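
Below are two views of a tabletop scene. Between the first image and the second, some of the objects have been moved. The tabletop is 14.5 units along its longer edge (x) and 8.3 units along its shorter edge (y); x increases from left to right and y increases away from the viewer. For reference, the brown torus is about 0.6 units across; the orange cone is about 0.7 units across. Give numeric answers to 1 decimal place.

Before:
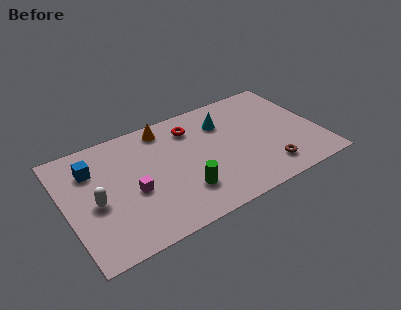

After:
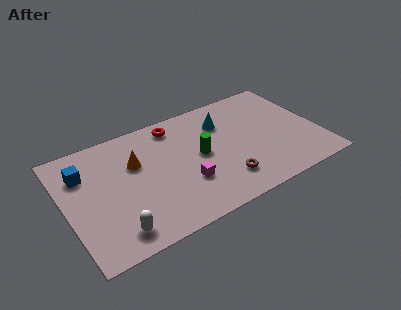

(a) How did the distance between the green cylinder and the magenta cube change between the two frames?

-1.1

They were about 3.0 units apart before and 1.9 after — 1.1 units closer together.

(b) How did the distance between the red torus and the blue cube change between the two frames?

-0.3

They were about 5.8 units apart before and 5.5 after — 0.3 units closer together.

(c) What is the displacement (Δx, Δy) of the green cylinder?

(1.3, 2.1)

The green cylinder was at about (6.4, 2.2) and moved to about (7.7, 4.3).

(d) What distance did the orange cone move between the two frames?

2.6

From (6.0, 7.2) to (4.1, 5.4), the orange cone covered √(1.9² + 1.8²) ≈ 2.6 units.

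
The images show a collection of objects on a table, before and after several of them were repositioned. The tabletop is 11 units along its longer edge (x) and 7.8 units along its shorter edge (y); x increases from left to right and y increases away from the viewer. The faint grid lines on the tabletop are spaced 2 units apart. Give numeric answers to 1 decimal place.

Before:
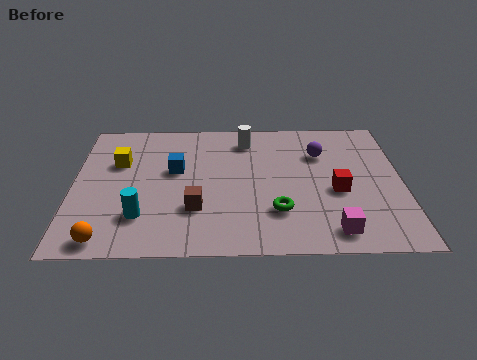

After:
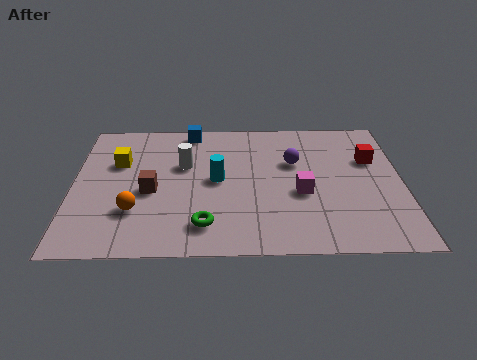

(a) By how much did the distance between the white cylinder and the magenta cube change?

-1.7

The distance was about 6.0 in the first image and 4.3 in the second, so they moved 1.7 units closer together.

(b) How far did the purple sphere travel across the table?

1.0

The purple sphere was near (8.3, 5.5) before and (7.4, 5.0) after, so it travelled √(0.9² + 0.5²) ≈ 1.0 units.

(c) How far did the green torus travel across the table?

2.5

From (6.8, 2.2) to (4.4, 1.5), the green torus covered √(2.4² + 0.7²) ≈ 2.5 units.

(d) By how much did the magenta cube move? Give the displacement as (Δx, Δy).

(-1.0, 2.1)

The magenta cube was at about (8.6, 1.1) and moved to about (7.6, 3.2).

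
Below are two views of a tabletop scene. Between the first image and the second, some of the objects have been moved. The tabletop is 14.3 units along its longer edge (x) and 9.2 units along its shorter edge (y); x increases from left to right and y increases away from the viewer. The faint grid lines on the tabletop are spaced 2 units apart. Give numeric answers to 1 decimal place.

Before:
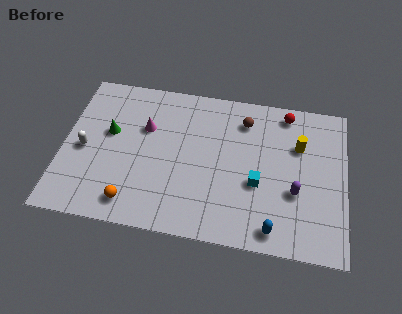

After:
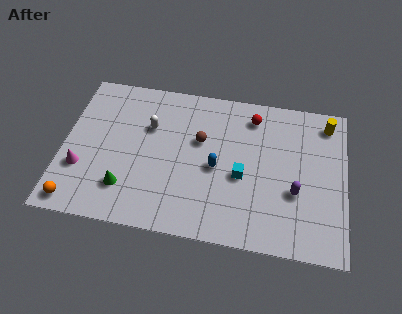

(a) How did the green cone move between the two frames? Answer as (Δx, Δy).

(1.0, -3.2)

The green cone was at about (2.3, 5.4) and moved to about (3.3, 2.2).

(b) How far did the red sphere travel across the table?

1.8

The red sphere moved from about (11.2, 8.1) to (9.5, 7.6), a distance of √(1.7² + 0.5²) ≈ 1.8.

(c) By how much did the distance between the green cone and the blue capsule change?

-4.6

Before: roughly 9.5 units apart; after: 4.9. That's 4.6 units closer together.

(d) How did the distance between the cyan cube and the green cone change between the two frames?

-1.8

The distance was about 7.8 in the first image and 6.0 in the second, so they moved 1.8 units closer together.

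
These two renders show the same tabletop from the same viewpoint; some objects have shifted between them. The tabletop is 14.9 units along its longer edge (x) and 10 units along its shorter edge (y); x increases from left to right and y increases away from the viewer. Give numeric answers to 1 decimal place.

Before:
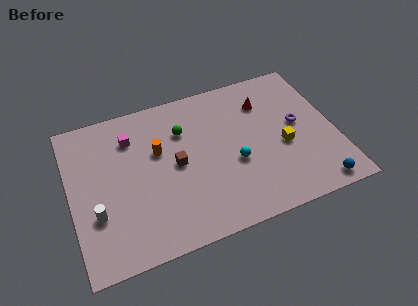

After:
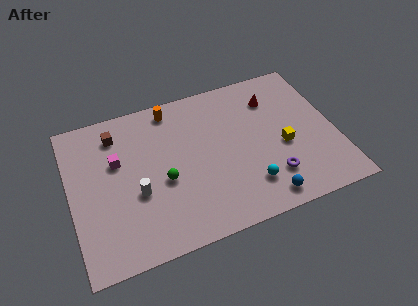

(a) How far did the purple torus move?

3.6

The purple torus was near (12.9, 5.4) before and (11.0, 2.4) after, so it travelled √(1.9² + 3.0²) ≈ 3.6 units.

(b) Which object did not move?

the yellow cube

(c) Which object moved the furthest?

the brown cube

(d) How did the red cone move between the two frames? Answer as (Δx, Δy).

(0.5, 0.1)

From the two frames, the red cone sits at roughly (11.2, 7.5) before and (11.7, 7.6) after.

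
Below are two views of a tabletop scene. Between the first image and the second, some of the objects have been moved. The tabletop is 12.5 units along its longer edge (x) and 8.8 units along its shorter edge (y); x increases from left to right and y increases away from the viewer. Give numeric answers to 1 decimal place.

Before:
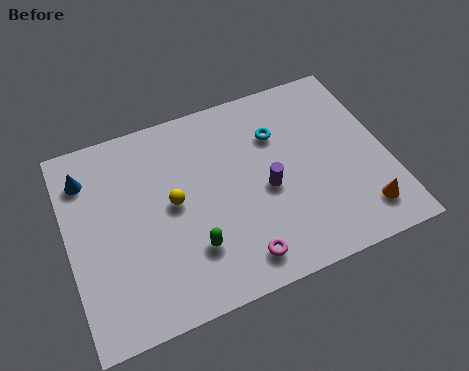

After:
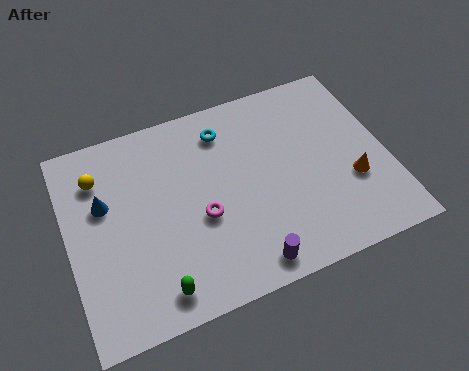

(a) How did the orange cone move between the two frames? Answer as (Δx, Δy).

(-0.2, 1.5)

The orange cone started near (11.2, 1.6) and ended near (11.0, 3.1).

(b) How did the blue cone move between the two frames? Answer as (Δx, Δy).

(0.6, -1.4)

The blue cone started near (0.9, 6.9) and ended near (1.5, 5.5).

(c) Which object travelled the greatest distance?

the yellow sphere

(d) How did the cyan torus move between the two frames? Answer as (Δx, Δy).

(-2.0, 0.9)

From the two frames, the cyan torus sits at roughly (8.4, 6.2) before and (6.4, 7.1) after.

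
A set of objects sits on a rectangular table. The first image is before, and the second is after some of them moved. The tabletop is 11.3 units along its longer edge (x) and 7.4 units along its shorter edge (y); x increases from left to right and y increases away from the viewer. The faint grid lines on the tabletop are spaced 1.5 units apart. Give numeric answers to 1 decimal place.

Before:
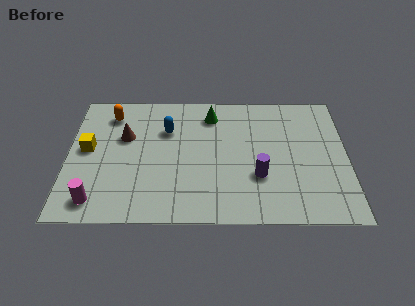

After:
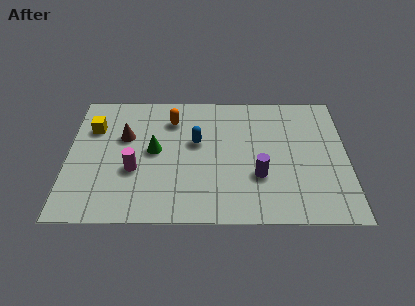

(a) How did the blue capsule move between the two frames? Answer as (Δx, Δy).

(1.2, -0.7)

From the two frames, the blue capsule sits at roughly (4.0, 5.1) before and (5.2, 4.4) after.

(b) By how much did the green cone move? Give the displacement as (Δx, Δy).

(-2.3, -2.1)

From the two frames, the green cone sits at roughly (5.8, 6.0) before and (3.5, 3.9) after.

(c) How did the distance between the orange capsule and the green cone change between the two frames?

-2.2

Before: roughly 4.1 units apart; after: 1.9. That's 2.2 units closer together.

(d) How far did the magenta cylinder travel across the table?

2.3

The magenta cylinder moved from about (1.2, 1.1) to (2.7, 2.8), a distance of √(1.5² + 1.7²) ≈ 2.3.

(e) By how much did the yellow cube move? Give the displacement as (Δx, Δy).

(0.2, 1.2)

From the two frames, the yellow cube sits at roughly (0.8, 4.0) before and (1.0, 5.2) after.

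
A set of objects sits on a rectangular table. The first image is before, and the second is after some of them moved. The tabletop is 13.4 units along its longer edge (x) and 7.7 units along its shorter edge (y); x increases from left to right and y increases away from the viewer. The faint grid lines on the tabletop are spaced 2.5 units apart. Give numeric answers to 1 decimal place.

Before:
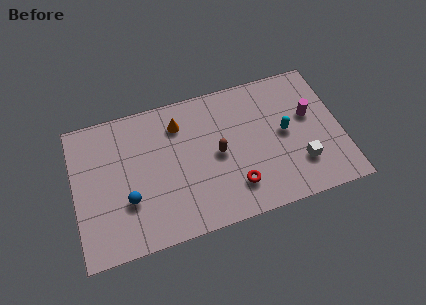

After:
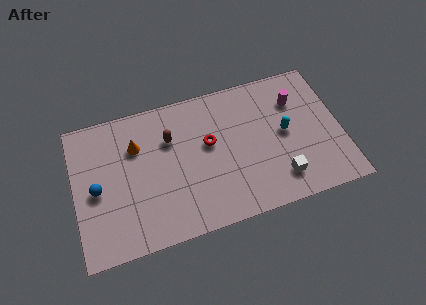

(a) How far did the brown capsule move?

2.7

The brown capsule was near (7.2, 3.8) before and (4.9, 5.3) after, so it travelled √(2.3² + 1.5²) ≈ 2.7 units.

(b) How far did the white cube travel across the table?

1.2

From (11.2, 2.1) to (10.1, 1.6), the white cube covered √(1.1² + 0.5²) ≈ 1.2 units.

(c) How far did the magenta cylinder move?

1.2

The magenta cylinder was near (11.9, 4.6) before and (11.3, 5.6) after, so it travelled √(0.6² + 1.0²) ≈ 1.2 units.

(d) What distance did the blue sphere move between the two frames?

1.8

The blue sphere was near (2.6, 2.6) before and (1.1, 3.6) after, so it travelled √(1.5² + 1.0²) ≈ 1.8 units.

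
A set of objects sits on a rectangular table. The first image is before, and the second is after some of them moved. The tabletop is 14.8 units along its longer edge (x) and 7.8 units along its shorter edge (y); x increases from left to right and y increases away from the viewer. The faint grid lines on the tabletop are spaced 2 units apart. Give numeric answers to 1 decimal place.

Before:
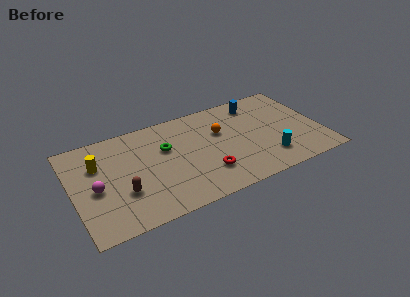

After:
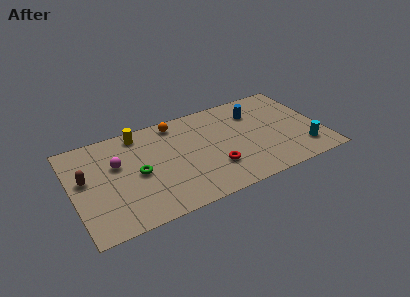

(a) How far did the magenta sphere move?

2.0

From (1.3, 3.5) to (2.7, 4.9), the magenta sphere covered √(1.4² + 1.4²) ≈ 2.0 units.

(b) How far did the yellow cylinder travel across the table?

3.0

From (1.6, 5.3) to (4.2, 6.8), the yellow cylinder covered √(2.6² + 1.5²) ≈ 3.0 units.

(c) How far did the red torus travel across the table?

0.5

From (7.7, 2.1) to (8.2, 2.3), the red torus covered √(0.5² + 0.2²) ≈ 0.5 units.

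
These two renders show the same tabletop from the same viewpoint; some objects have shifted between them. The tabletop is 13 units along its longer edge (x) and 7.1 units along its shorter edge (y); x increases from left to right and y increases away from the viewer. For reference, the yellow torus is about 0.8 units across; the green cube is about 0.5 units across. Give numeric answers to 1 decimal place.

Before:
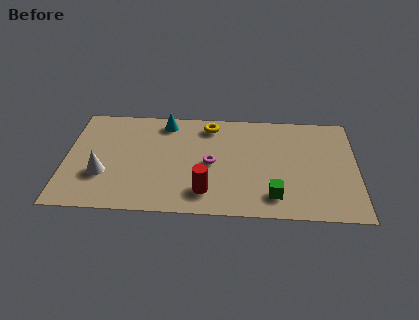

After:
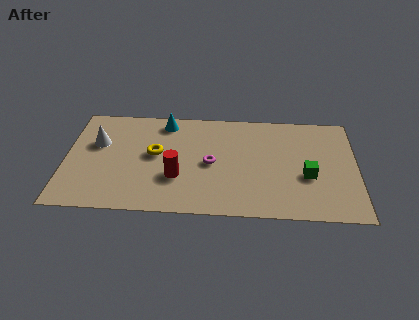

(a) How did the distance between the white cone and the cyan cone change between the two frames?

-1.2

Before: roughly 4.6 units apart; after: 3.4. That's 1.2 units closer together.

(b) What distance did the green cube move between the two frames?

2.1

The green cube moved from about (9.3, 1.4) to (10.8, 2.8), a distance of √(1.5² + 1.4²) ≈ 2.1.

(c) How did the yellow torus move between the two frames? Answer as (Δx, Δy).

(-2.4, -2.1)

The yellow torus started near (6.4, 6.0) and ended near (4.0, 3.9).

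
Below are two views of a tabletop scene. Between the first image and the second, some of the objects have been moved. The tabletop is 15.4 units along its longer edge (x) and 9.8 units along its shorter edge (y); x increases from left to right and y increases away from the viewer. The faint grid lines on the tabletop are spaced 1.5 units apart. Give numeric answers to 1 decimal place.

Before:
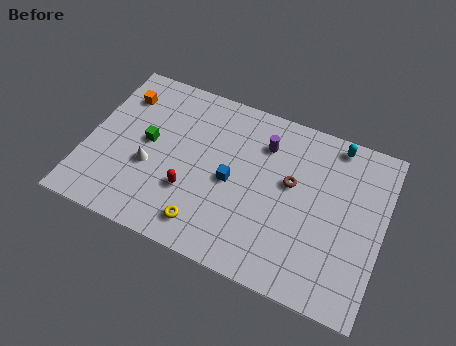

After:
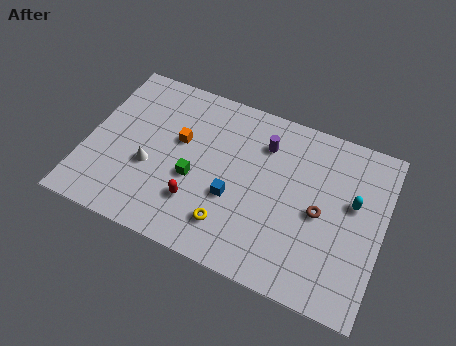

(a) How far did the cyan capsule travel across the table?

3.2

The cyan capsule was near (12.6, 8.8) before and (13.8, 5.8) after, so it travelled √(1.2² + 3.0²) ≈ 3.2 units.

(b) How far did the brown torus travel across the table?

1.9

From (10.6, 5.7) to (12.2, 4.6), the brown torus covered √(1.6² + 1.1²) ≈ 1.9 units.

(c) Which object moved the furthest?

the orange cube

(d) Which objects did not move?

the white cone and the purple cylinder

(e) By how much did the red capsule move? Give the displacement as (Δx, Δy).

(0.4, -0.5)

From the two frames, the red capsule sits at roughly (5.6, 3.2) before and (6.0, 2.7) after.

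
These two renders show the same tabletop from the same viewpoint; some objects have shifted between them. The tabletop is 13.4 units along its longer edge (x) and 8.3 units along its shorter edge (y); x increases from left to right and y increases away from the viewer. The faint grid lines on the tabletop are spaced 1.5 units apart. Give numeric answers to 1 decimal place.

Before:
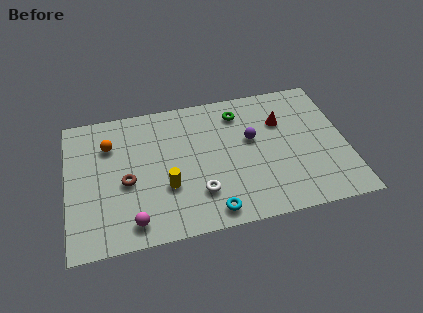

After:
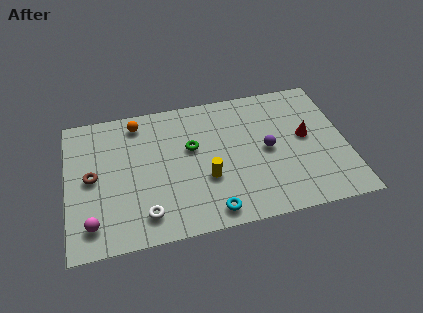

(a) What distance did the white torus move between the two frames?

2.7

The white torus moved from about (6.2, 2.2) to (3.6, 1.5), a distance of √(2.6² + 0.7²) ≈ 2.7.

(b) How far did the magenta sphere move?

1.9

The magenta sphere moved from about (3.0, 1.2) to (1.1, 1.5), a distance of √(1.9² + 0.3²) ≈ 1.9.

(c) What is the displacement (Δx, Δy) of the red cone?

(1.1, -1.2)

The red cone started near (10.4, 5.7) and ended near (11.5, 4.5).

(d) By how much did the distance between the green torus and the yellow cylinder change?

-3.2

The distance was about 5.3 in the first image and 2.1 in the second, so they moved 3.2 units closer together.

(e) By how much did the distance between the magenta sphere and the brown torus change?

+0.3

The distance was about 2.4 in the first image and 2.7 in the second, so they moved 0.3 units further apart.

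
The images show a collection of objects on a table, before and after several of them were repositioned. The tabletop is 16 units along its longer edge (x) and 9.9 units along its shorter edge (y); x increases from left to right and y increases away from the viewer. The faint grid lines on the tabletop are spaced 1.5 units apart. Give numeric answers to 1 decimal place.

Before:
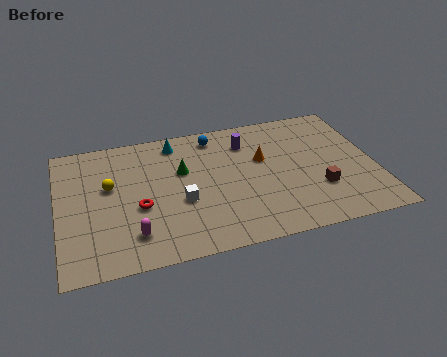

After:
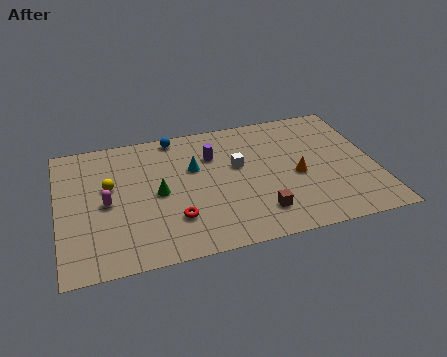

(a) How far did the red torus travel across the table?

2.1

The red torus moved from about (4.0, 4.0) to (5.7, 2.7), a distance of √(1.7² + 1.3²) ≈ 2.1.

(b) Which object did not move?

the yellow sphere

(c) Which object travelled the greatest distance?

the white cube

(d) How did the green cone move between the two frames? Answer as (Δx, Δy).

(-1.3, -1.4)

The green cone started near (6.3, 6.2) and ended near (5.0, 4.8).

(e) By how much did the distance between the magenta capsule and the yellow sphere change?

-2.7

The distance was about 3.9 in the first image and 1.2 in the second, so they moved 2.7 units closer together.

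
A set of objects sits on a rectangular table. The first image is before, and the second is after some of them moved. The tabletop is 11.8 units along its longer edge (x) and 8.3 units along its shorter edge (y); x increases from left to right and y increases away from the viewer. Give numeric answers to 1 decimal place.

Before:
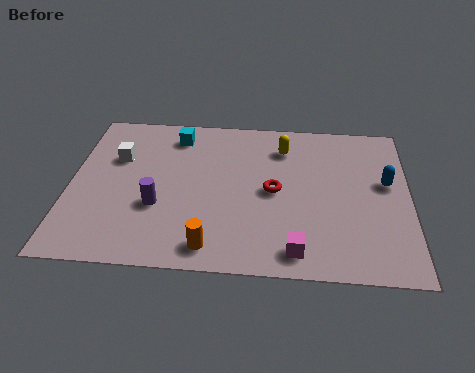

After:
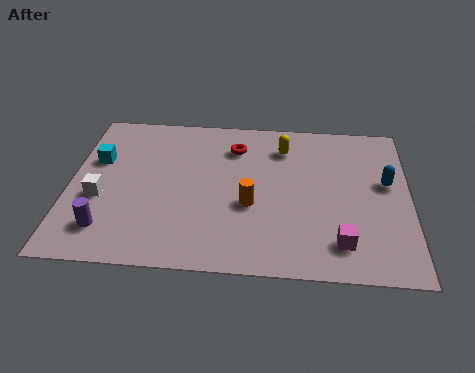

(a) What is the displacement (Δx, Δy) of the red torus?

(-1.4, 2.3)

The red torus was at about (7.1, 4.1) and moved to about (5.7, 6.4).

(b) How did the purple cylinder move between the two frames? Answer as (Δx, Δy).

(-1.7, -1.3)

The purple cylinder was at about (3.1, 3.0) and moved to about (1.4, 1.7).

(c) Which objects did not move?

the blue capsule and the yellow capsule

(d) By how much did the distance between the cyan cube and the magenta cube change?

+2.1

Before: roughly 7.2 units apart; after: 9.3. That's 2.1 units further apart.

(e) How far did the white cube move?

2.3

The white cube moved from about (1.6, 5.5) to (1.1, 3.3), a distance of √(0.5² + 2.2²) ≈ 2.3.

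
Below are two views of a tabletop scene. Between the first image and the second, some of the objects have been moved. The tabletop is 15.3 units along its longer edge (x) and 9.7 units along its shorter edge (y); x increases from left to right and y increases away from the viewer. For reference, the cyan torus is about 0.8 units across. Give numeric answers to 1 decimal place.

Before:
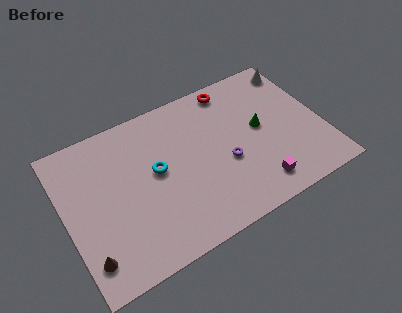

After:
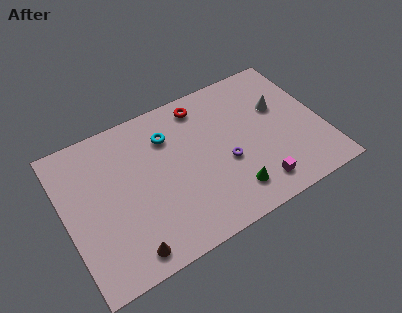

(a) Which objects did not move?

the magenta cube and the purple torus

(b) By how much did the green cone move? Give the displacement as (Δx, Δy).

(-2.3, -3.3)

From the two frames, the green cone sits at roughly (11.7, 5.2) before and (9.4, 1.9) after.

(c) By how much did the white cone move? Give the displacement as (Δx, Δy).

(-1.5, -2.2)

The white cone was at about (14.5, 8.3) and moved to about (13.0, 6.1).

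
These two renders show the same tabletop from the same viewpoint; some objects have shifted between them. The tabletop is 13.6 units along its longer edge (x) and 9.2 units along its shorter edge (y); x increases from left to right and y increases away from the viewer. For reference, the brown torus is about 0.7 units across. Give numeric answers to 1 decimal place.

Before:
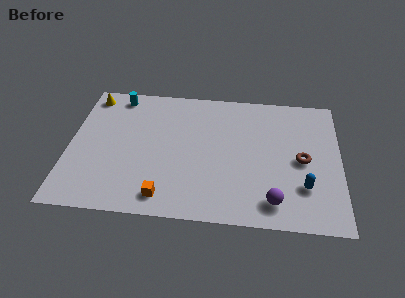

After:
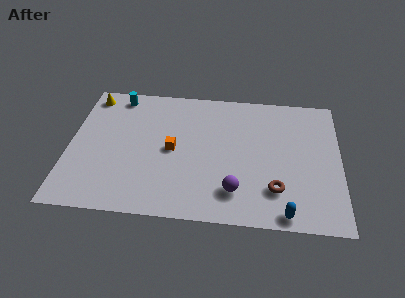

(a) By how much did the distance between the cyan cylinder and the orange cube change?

-2.7

Before: roughly 7.3 units apart; after: 4.6. That's 2.7 units closer together.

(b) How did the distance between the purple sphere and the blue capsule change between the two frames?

+0.9

Before: roughly 1.9 units apart; after: 2.8. That's 0.9 units further apart.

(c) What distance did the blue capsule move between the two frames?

2.0

The blue capsule moved from about (11.8, 2.6) to (10.9, 0.8), a distance of √(0.9² + 1.8²) ≈ 2.0.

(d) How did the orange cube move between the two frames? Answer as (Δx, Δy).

(0.3, 3.2)

The orange cube was at about (4.9, 1.3) and moved to about (5.2, 4.5).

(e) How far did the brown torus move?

2.5

From (11.7, 4.4) to (10.4, 2.3), the brown torus covered √(1.3² + 2.1²) ≈ 2.5 units.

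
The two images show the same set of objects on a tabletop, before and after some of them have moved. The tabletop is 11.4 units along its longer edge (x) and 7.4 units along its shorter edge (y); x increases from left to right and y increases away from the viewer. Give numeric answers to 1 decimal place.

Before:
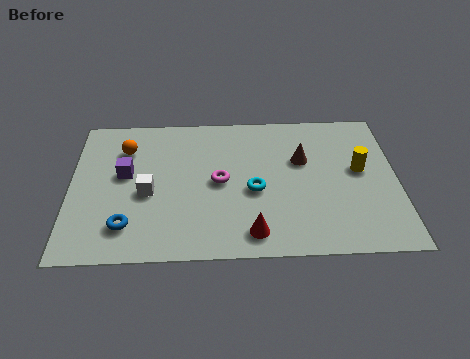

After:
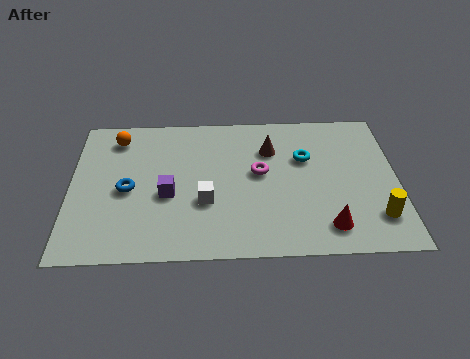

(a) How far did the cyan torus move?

2.4

The cyan torus was near (6.4, 3.2) before and (8.2, 4.8) after, so it travelled √(1.8² + 1.6²) ≈ 2.4 units.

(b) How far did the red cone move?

2.6

From (6.3, 1.1) to (8.9, 1.3), the red cone covered √(2.6² + 0.2²) ≈ 2.6 units.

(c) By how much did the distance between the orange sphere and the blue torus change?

-1.2

They were about 3.9 units apart before and 2.7 after — 1.2 units closer together.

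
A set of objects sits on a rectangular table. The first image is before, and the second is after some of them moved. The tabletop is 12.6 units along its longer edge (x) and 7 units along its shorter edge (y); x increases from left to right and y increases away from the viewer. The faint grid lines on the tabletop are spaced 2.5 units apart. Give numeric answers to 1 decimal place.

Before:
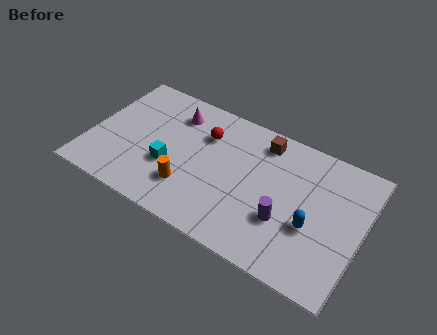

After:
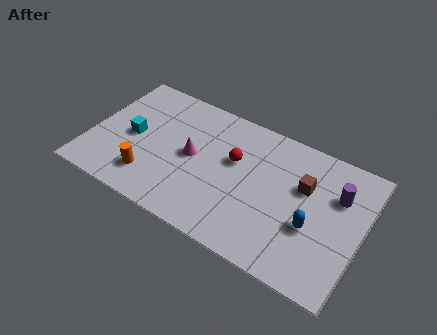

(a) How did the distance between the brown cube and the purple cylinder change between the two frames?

-2.3

Before: roughly 3.8 units apart; after: 1.5. That's 2.3 units closer together.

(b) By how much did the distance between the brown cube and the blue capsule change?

-2.3

Before: roughly 4.2 units apart; after: 1.9. That's 2.3 units closer together.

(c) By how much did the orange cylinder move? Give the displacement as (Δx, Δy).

(-1.8, -0.3)

From the two frames, the orange cylinder sits at roughly (4.8, 1.9) before and (3.0, 1.6) after.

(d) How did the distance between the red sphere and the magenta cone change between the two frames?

+0.4

They were about 1.6 units apart before and 2.0 after — 0.4 units further apart.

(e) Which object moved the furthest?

the purple cylinder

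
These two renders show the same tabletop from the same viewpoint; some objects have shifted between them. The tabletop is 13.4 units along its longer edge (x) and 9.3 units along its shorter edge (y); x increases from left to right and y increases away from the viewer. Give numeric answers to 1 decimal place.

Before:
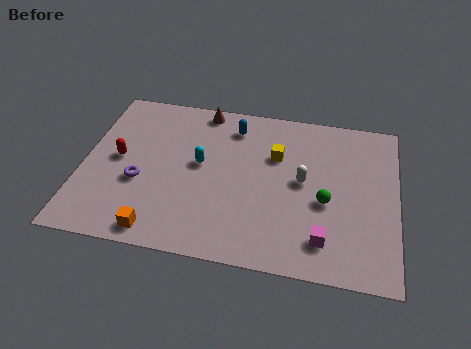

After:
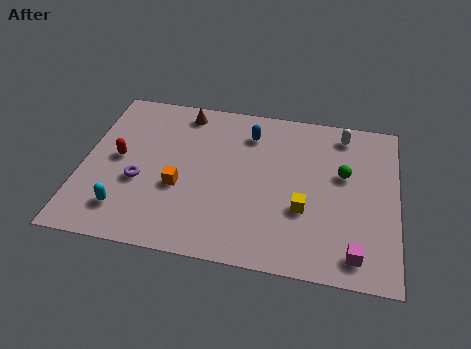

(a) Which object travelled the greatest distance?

the cyan capsule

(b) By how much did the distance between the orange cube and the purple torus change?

-1.1

They were about 2.8 units apart before and 1.7 after — 1.1 units closer together.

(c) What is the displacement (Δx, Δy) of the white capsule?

(1.6, 3.1)

The white capsule started near (9.4, 4.9) and ended near (11.0, 8.0).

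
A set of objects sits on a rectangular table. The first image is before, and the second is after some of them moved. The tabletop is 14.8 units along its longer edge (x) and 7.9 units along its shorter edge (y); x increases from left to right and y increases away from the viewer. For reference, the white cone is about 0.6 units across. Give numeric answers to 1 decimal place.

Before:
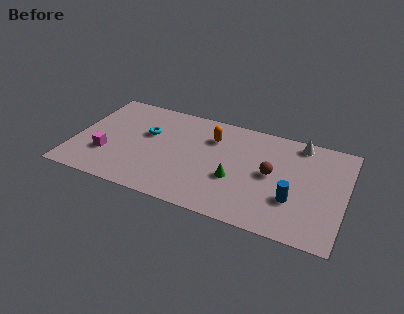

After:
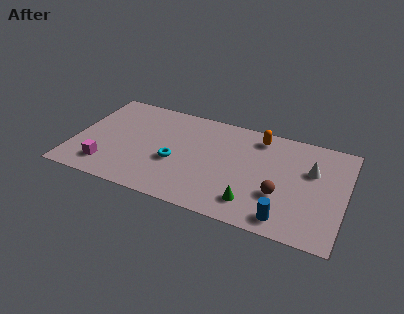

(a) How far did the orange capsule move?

2.7

From (7.4, 5.8) to (9.9, 6.7), the orange capsule covered √(2.5² + 0.9²) ≈ 2.7 units.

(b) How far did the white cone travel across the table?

2.1

The white cone moved from about (12.1, 7.0) to (12.9, 5.1), a distance of √(0.8² + 1.9²) ≈ 2.1.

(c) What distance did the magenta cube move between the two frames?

0.9

The magenta cube was near (1.9, 2.5) before and (2.0, 1.6) after, so it travelled √(0.1² + 0.9²) ≈ 0.9 units.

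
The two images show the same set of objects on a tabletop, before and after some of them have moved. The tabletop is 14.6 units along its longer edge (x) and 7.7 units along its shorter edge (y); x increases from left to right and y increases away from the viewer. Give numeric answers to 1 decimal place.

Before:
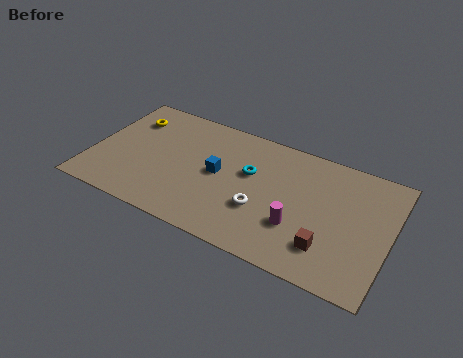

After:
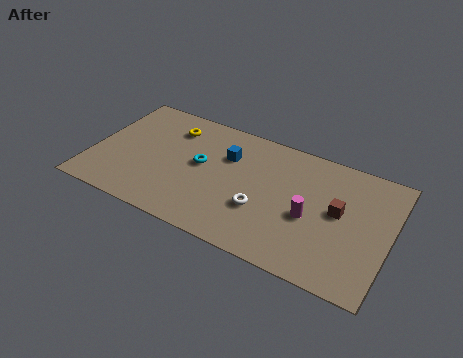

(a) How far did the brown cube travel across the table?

2.3

The brown cube moved from about (11.8, 1.9) to (12.1, 4.2), a distance of √(0.3² + 2.3²) ≈ 2.3.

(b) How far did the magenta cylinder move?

0.9

The magenta cylinder moved from about (10.3, 2.5) to (10.8, 3.3), a distance of √(0.5² + 0.8²) ≈ 0.9.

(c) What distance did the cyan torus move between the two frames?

2.5

From (7.7, 4.7) to (5.3, 4.2), the cyan torus covered √(2.4² + 0.5²) ≈ 2.5 units.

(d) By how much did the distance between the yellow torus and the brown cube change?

-2.3

The distance was about 11.0 in the first image and 8.7 in the second, so they moved 2.3 units closer together.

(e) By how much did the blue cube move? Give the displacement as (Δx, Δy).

(0.3, 1.3)

The blue cube started near (6.2, 4.0) and ended near (6.5, 5.3).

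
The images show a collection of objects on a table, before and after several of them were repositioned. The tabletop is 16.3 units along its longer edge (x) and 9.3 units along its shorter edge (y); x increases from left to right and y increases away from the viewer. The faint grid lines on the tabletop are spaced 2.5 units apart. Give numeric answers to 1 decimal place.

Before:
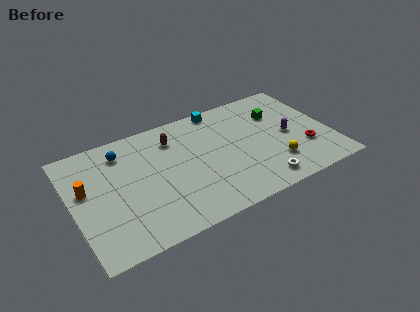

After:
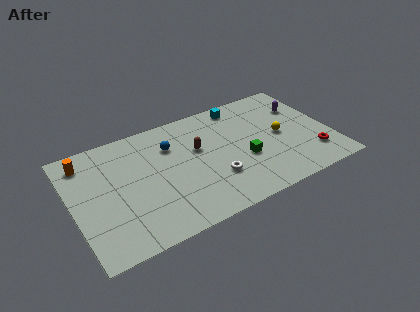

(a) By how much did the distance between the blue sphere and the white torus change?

-5.7

Before: roughly 10.1 units apart; after: 4.4. That's 5.7 units closer together.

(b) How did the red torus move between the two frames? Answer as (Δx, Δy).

(0.4, -0.7)

The red torus started near (14.5, 2.9) and ended near (14.9, 2.2).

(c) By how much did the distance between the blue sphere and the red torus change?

-2.4

Before: roughly 12.0 units apart; after: 9.6. That's 2.4 units closer together.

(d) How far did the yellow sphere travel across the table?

2.3

The yellow sphere was near (12.5, 2.4) before and (13.2, 4.6) after, so it travelled √(0.7² + 2.2²) ≈ 2.3 units.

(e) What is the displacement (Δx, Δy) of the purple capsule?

(1.2, 2.1)

The purple capsule was at about (13.7, 4.4) and moved to about (14.9, 6.5).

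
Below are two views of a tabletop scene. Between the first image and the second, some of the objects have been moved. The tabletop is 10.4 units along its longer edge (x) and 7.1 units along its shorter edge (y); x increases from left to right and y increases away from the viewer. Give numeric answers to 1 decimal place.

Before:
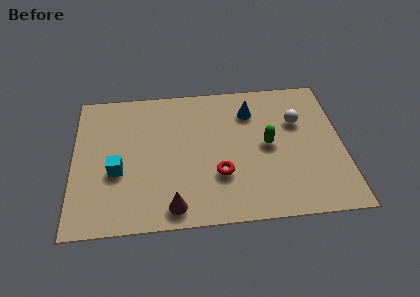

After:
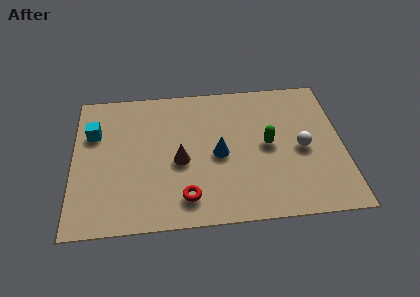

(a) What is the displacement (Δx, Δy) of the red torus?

(-1.3, -1.0)

From the two frames, the red torus sits at roughly (5.6, 2.3) before and (4.3, 1.3) after.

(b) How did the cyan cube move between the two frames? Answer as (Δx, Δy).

(-0.9, 2.0)

The cyan cube started near (1.7, 2.8) and ended near (0.8, 4.8).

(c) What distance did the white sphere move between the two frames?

1.4

From (8.7, 4.7) to (8.8, 3.3), the white sphere covered √(0.1² + 1.4²) ≈ 1.4 units.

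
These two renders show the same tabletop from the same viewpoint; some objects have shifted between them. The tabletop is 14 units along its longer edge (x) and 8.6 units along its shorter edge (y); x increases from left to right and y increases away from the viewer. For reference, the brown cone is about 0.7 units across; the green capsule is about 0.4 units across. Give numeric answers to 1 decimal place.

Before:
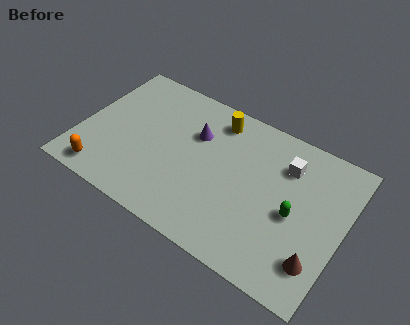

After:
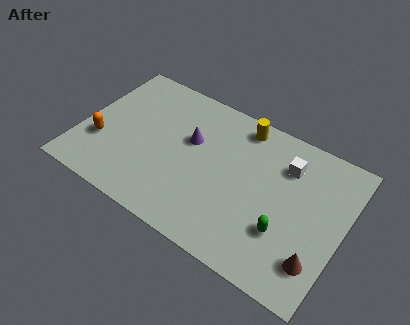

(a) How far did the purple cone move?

0.5

The purple cone moved from about (5.9, 5.8) to (5.7, 5.3), a distance of √(0.2² + 0.5²) ≈ 0.5.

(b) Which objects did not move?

the white cube and the brown cone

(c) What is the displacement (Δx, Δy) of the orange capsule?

(-0.5, 1.8)

From the two frames, the orange capsule sits at roughly (1.7, 1.1) before and (1.2, 2.9) after.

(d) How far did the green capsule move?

1.2

The green capsule was near (11.5, 3.9) before and (11.2, 2.7) after, so it travelled √(0.3² + 1.2²) ≈ 1.2 units.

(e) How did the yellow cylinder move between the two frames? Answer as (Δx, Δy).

(1.3, 0.3)

The yellow cylinder started near (6.8, 7.2) and ended near (8.1, 7.5).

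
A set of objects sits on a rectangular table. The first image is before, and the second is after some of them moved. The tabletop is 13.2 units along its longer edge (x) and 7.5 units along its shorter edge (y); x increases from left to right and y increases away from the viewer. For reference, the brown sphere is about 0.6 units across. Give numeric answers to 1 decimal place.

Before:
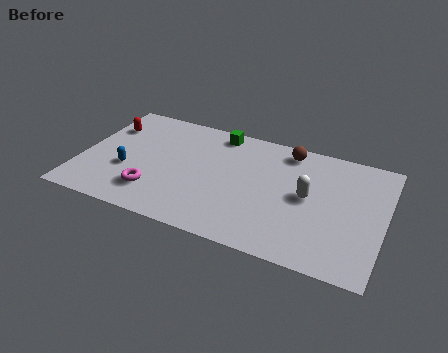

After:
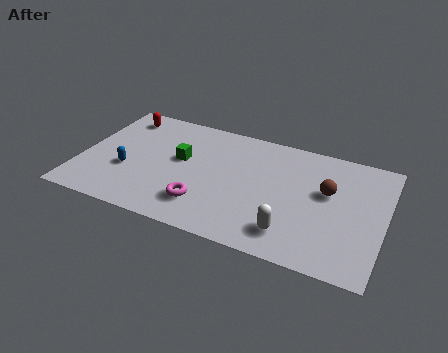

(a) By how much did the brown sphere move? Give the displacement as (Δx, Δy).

(1.9, -2.0)

The brown sphere started near (8.8, 6.5) and ended near (10.7, 4.5).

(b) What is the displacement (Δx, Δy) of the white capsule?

(-0.5, -2.4)

From the two frames, the white capsule sits at roughly (9.9, 3.9) before and (9.4, 1.5) after.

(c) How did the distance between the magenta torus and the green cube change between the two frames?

-2.5

The distance was about 5.3 in the first image and 2.8 in the second, so they moved 2.5 units closer together.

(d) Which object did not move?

the blue capsule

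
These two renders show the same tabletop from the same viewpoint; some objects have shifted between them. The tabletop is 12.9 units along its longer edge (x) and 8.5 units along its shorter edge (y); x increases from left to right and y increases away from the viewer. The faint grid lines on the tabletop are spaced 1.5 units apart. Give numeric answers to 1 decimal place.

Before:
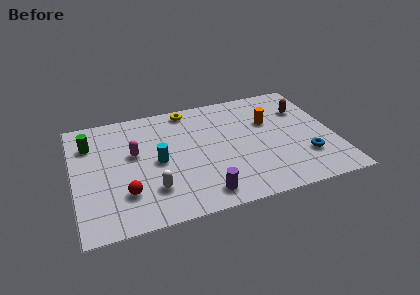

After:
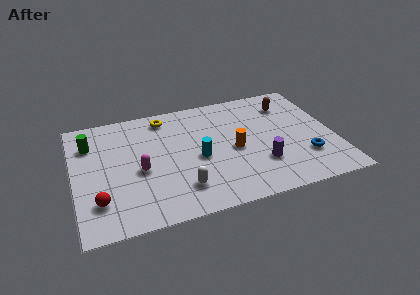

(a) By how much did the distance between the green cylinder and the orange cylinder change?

-1.5

Before: roughly 8.9 units apart; after: 7.4. That's 1.5 units closer together.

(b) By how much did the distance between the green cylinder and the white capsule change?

+1.1

Before: roughly 5.0 units apart; after: 6.1. That's 1.1 units further apart.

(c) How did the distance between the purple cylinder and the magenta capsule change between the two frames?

+1.1

Before: roughly 4.9 units apart; after: 6.0. That's 1.1 units further apart.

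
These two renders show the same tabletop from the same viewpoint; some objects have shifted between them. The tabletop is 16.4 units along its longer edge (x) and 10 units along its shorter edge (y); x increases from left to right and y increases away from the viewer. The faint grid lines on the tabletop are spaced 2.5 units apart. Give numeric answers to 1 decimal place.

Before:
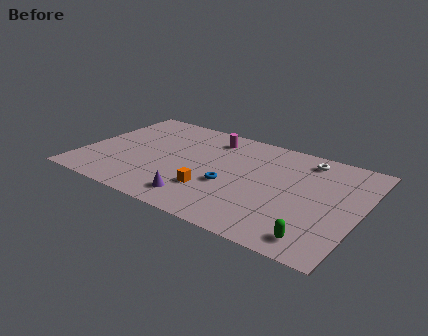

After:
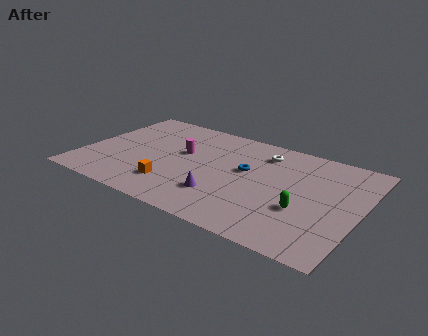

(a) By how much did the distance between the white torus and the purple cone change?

-3.1

The distance was about 8.7 in the first image and 5.6 in the second, so they moved 3.1 units closer together.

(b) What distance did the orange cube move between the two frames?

2.4

From (8.0, 2.9) to (5.7, 2.4), the orange cube covered √(2.3² + 0.5²) ≈ 2.4 units.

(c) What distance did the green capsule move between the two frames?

2.5

The green capsule was near (14.4, 1.4) before and (13.3, 3.6) after, so it travelled √(1.1² + 2.2²) ≈ 2.5 units.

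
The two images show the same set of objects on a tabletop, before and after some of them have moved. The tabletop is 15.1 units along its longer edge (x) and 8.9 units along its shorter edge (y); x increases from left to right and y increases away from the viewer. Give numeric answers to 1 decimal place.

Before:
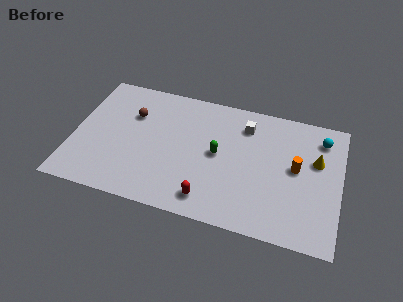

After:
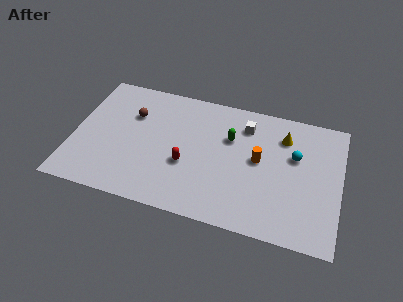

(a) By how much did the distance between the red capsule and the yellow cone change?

-0.9

They were about 7.2 units apart before and 6.3 after — 0.9 units closer together.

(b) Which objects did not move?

the white cube and the brown sphere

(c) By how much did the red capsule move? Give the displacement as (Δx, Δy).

(-1.4, 2.0)

From the two frames, the red capsule sits at roughly (7.9, 1.4) before and (6.5, 3.4) after.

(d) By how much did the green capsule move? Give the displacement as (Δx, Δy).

(0.6, 1.3)

The green capsule was at about (8.2, 4.6) and moved to about (8.8, 5.9).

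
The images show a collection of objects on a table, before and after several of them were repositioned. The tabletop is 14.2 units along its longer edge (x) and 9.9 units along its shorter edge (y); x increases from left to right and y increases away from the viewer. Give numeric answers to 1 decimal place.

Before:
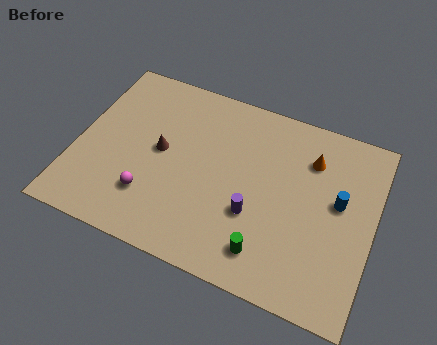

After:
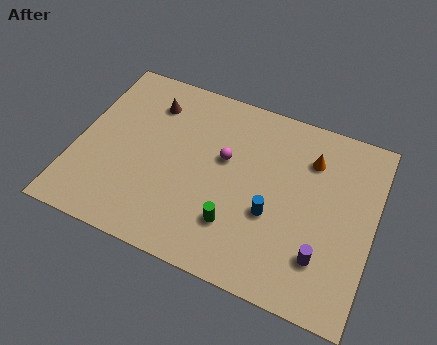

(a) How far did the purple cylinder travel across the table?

3.4

From (8.7, 3.5) to (12.0, 2.5), the purple cylinder covered √(3.3² + 1.0²) ≈ 3.4 units.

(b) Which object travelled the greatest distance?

the magenta sphere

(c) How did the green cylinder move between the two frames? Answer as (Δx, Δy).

(-1.6, 0.8)

From the two frames, the green cylinder sits at roughly (9.5, 1.8) before and (7.9, 2.6) after.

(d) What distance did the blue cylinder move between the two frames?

3.5

The blue cylinder moved from about (12.5, 5.6) to (9.5, 3.8), a distance of √(3.0² + 1.8²) ≈ 3.5.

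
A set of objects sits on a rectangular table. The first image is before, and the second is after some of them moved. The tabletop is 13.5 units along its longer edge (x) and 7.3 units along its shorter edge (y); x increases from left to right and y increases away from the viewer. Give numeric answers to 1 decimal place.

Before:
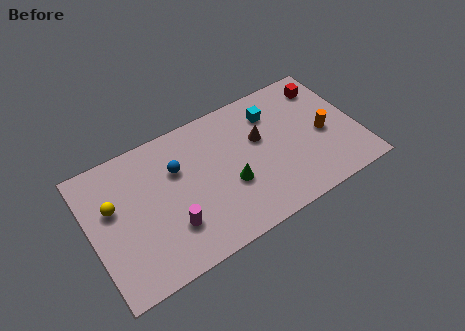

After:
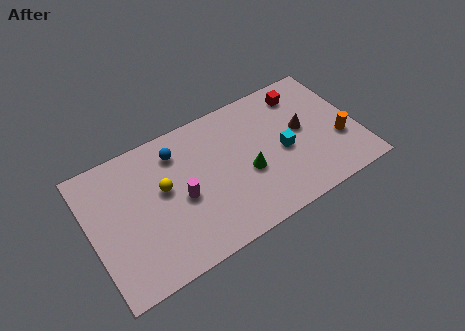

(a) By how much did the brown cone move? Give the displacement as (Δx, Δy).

(2.1, -0.5)

From the two frames, the brown cone sits at roughly (8.7, 4.5) before and (10.8, 4.0) after.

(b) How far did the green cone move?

0.9

From (6.9, 2.8) to (7.8, 3.0), the green cone covered √(0.9² + 0.2²) ≈ 0.9 units.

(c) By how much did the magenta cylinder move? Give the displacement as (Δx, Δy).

(0.7, 1.2)

From the two frames, the magenta cylinder sits at roughly (3.8, 2.1) before and (4.5, 3.3) after.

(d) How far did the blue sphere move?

0.9

The blue sphere was near (4.5, 4.9) before and (4.6, 5.8) after, so it travelled √(0.1² + 0.9²) ≈ 0.9 units.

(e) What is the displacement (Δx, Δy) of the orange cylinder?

(0.7, -0.7)

From the two frames, the orange cylinder sits at roughly (11.8, 3.3) before and (12.5, 2.6) after.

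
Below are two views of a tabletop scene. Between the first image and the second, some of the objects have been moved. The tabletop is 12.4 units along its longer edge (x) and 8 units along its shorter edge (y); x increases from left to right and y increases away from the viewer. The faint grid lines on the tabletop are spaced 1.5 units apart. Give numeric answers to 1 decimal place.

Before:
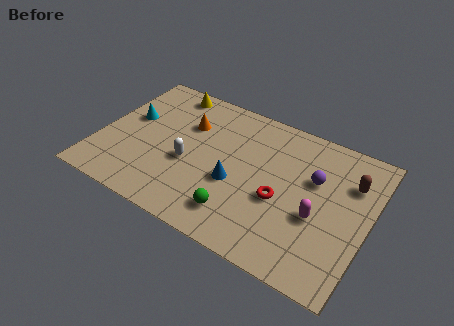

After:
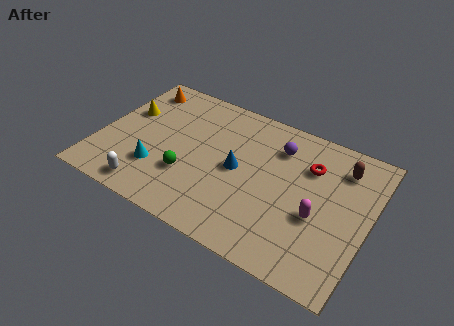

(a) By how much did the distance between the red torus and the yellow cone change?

+1.5

The distance was about 7.0 in the first image and 8.5 in the second, so they moved 1.5 units further apart.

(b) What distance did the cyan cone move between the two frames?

2.9

From (1.2, 4.7) to (2.9, 2.3), the cyan cone covered √(1.7² + 2.4²) ≈ 2.9 units.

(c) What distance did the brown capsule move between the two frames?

0.8

The brown capsule moved from about (11.4, 5.7) to (10.9, 6.3), a distance of √(0.5² + 0.6²) ≈ 0.8.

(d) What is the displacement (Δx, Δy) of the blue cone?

(0.0, 0.8)

From the two frames, the blue cone sits at roughly (6.4, 3.2) before and (6.4, 4.0) after.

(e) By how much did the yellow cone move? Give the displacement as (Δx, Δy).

(-1.6, -2.1)

The yellow cone was at about (2.6, 7.1) and moved to about (1.0, 5.0).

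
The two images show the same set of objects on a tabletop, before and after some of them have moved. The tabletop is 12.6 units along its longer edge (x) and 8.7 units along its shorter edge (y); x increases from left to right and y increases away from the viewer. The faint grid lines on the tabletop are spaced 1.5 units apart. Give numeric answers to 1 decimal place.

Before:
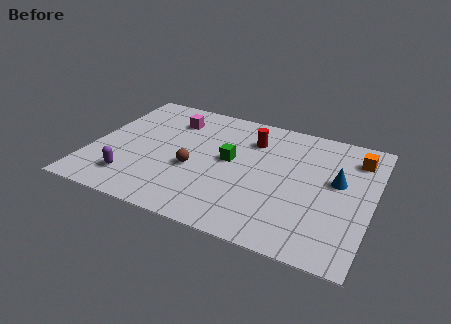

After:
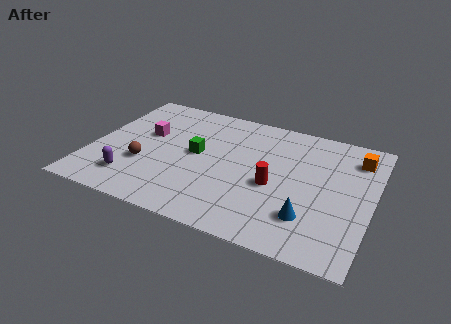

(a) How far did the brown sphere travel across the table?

2.3

The brown sphere moved from about (4.7, 3.5) to (2.5, 3.0), a distance of √(2.2² + 0.5²) ≈ 2.3.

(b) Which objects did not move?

the purple capsule and the orange cube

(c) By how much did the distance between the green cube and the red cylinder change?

+1.7

The distance was about 2.0 in the first image and 3.7 in the second, so they moved 1.7 units further apart.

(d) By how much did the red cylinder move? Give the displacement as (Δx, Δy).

(1.3, -2.8)

The red cylinder was at about (7.0, 6.5) and moved to about (8.3, 3.7).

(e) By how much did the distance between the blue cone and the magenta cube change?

+0.4

They were about 7.9 units apart before and 8.3 after — 0.4 units further apart.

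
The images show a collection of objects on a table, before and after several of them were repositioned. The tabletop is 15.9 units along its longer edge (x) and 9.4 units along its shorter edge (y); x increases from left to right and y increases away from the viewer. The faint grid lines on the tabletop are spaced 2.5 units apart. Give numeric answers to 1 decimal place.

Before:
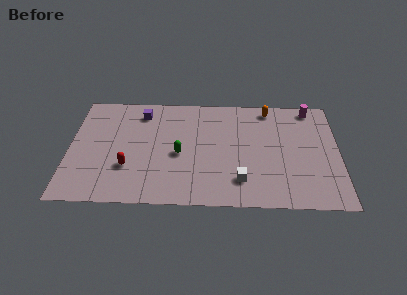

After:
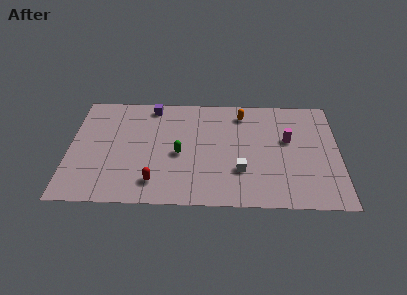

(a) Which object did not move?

the green capsule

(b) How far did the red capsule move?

2.0

From (3.5, 3.0) to (5.1, 1.8), the red capsule covered √(1.6² + 1.2²) ≈ 2.0 units.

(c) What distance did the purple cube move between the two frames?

0.8

The purple cube was near (4.2, 7.7) before and (4.8, 8.3) after, so it travelled √(0.6² + 0.6²) ≈ 0.8 units.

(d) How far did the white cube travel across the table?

0.8

The white cube moved from about (10.1, 2.1) to (10.1, 2.9), a distance of √(0.0² + 0.8²) ≈ 0.8.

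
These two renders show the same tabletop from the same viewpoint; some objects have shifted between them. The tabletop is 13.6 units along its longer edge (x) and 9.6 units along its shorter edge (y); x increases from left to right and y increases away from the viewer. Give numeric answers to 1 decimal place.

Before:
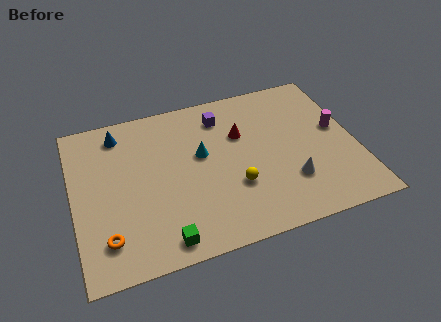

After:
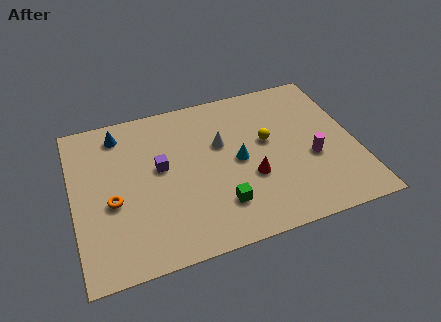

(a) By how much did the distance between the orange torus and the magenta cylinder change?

-2.3

Before: roughly 11.9 units apart; after: 9.6. That's 2.3 units closer together.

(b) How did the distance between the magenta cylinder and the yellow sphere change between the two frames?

-3.0

They were about 5.6 units apart before and 2.6 after — 3.0 units closer together.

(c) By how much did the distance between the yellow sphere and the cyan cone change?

-1.1

The distance was about 2.8 in the first image and 1.7 in the second, so they moved 1.1 units closer together.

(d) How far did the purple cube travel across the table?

3.9

From (7.4, 7.7) to (4.2, 5.4), the purple cube covered √(3.2² + 2.3²) ≈ 3.9 units.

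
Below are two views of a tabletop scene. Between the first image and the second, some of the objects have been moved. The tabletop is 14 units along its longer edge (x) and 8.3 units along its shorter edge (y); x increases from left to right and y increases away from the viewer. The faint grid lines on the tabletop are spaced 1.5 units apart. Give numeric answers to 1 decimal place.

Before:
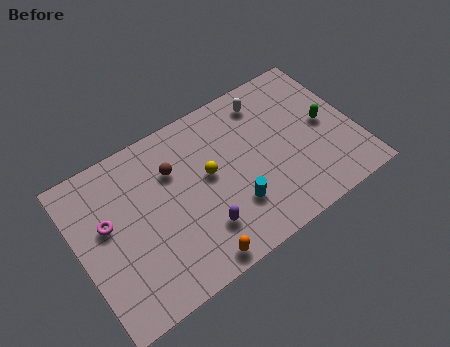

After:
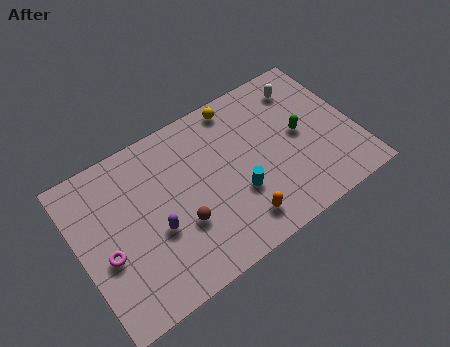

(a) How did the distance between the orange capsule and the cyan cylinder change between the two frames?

-1.4

Before: roughly 2.8 units apart; after: 1.4. That's 1.4 units closer together.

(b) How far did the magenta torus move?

1.5

The magenta torus moved from about (1.5, 4.9) to (1.2, 3.4), a distance of √(0.3² + 1.5²) ≈ 1.5.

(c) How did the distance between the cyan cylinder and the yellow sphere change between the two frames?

+2.2

They were about 2.4 units apart before and 4.6 after — 2.2 units further apart.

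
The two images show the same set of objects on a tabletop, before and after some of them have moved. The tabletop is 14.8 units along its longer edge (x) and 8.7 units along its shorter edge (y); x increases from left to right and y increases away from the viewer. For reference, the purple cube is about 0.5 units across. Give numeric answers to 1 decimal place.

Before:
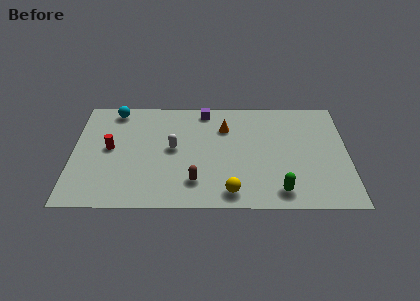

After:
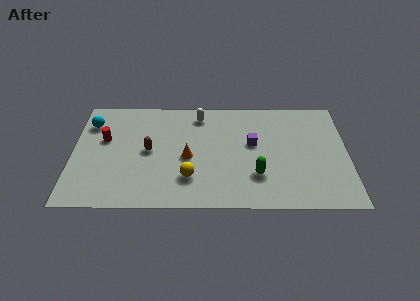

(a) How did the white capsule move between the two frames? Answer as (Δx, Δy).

(1.4, 2.7)

The white capsule was at about (5.4, 4.6) and moved to about (6.8, 7.3).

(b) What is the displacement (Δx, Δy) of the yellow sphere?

(-2.2, 1.1)

From the two frames, the yellow sphere sits at roughly (8.5, 1.2) before and (6.3, 2.3) after.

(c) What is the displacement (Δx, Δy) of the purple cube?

(2.6, -2.7)

The purple cube started near (7.1, 7.7) and ended near (9.7, 5.0).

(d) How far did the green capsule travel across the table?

1.7

From (11.1, 1.3) to (9.9, 2.5), the green capsule covered √(1.2² + 1.2²) ≈ 1.7 units.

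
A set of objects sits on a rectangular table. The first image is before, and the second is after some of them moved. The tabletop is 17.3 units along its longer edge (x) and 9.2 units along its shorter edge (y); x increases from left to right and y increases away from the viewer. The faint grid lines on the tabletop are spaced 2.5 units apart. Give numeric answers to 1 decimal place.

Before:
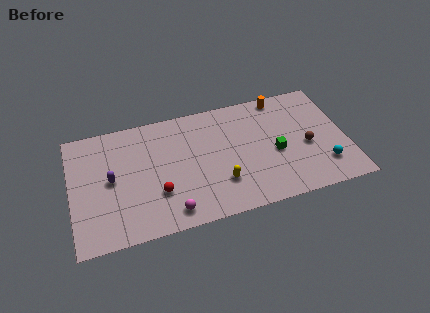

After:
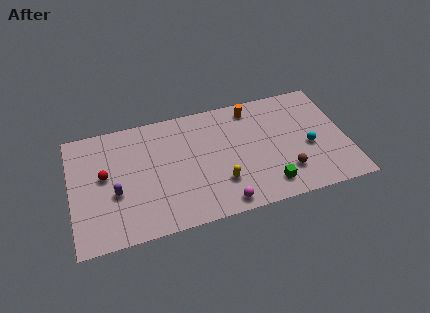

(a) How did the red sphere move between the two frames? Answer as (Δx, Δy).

(-3.2, 2.2)

The red sphere started near (5.3, 2.9) and ended near (2.1, 5.1).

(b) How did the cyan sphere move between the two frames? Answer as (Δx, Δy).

(-0.8, 1.7)

The cyan sphere started near (15.7, 2.2) and ended near (14.9, 3.9).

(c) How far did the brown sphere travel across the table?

2.3

The brown sphere moved from about (14.8, 4.0) to (13.3, 2.3), a distance of √(1.5² + 1.7²) ≈ 2.3.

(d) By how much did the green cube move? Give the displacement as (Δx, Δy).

(-0.7, -2.4)

From the two frames, the green cube sits at roughly (12.8, 4.0) before and (12.1, 1.6) after.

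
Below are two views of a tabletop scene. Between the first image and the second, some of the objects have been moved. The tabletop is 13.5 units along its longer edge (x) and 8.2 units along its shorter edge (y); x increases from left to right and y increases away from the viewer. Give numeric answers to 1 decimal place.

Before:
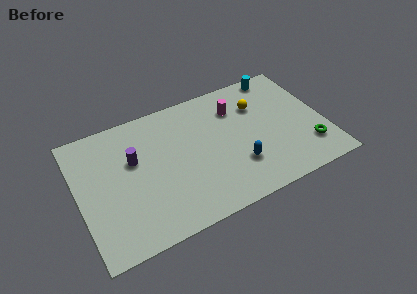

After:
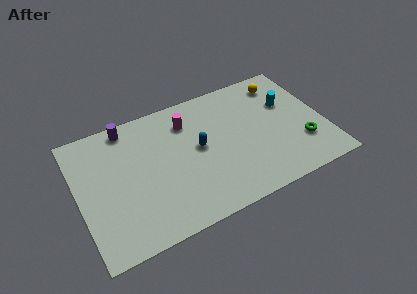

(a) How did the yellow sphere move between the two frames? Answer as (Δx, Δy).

(1.5, 1.0)

The yellow sphere was at about (10.1, 5.8) and moved to about (11.6, 6.8).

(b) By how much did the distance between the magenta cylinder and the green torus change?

+1.7

Before: roughly 5.4 units apart; after: 7.1. That's 1.7 units further apart.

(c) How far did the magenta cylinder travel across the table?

2.7

The magenta cylinder moved from about (8.9, 6.1) to (6.2, 6.3), a distance of √(2.7² + 0.2²) ≈ 2.7.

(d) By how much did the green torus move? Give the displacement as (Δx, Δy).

(-0.3, 0.4)

From the two frames, the green torus sits at roughly (12.4, 2.0) before and (12.1, 2.4) after.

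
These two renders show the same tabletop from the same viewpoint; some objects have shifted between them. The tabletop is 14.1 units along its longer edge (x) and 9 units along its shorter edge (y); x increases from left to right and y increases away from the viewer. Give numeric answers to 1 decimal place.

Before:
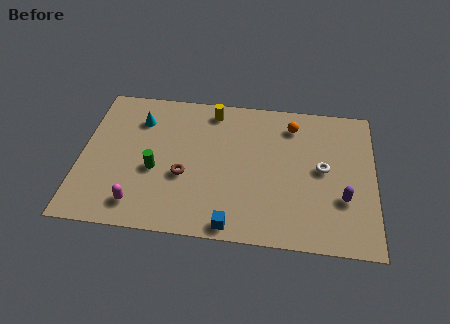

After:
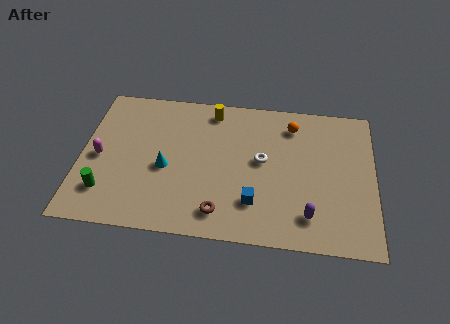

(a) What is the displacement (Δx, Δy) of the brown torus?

(1.8, -2.0)

From the two frames, the brown torus sits at roughly (5.0, 3.5) before and (6.8, 1.5) after.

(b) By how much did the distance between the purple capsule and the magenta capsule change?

+0.6

Before: roughly 9.8 units apart; after: 10.4. That's 0.6 units further apart.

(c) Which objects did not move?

the orange sphere and the yellow cylinder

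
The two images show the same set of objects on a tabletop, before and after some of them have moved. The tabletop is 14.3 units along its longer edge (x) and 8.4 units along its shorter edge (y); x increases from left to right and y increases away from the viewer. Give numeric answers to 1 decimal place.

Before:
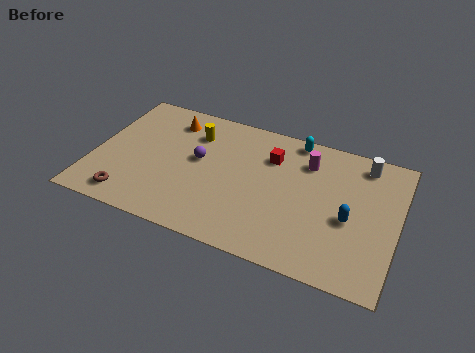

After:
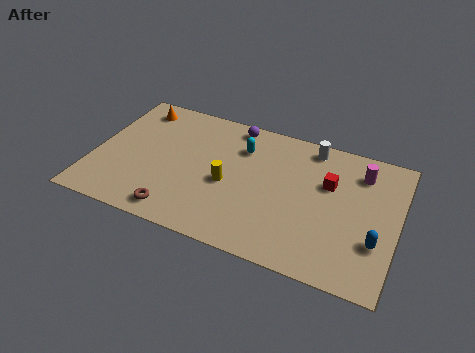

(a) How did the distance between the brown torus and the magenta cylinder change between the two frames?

+0.3

Before: roughly 9.5 units apart; after: 9.8. That's 0.3 units further apart.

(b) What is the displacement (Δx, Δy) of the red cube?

(2.8, -0.7)

The red cube started near (8.2, 6.1) and ended near (11.0, 5.4).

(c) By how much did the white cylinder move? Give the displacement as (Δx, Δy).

(-2.5, 0.2)

The white cylinder was at about (12.5, 7.2) and moved to about (10.0, 7.4).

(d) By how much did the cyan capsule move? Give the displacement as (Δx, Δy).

(-2.4, -1.4)

The cyan capsule started near (9.2, 7.6) and ended near (6.8, 6.2).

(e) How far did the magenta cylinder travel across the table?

2.5

The magenta cylinder was near (9.9, 6.4) before and (12.4, 6.6) after, so it travelled √(2.5² + 0.2²) ≈ 2.5 units.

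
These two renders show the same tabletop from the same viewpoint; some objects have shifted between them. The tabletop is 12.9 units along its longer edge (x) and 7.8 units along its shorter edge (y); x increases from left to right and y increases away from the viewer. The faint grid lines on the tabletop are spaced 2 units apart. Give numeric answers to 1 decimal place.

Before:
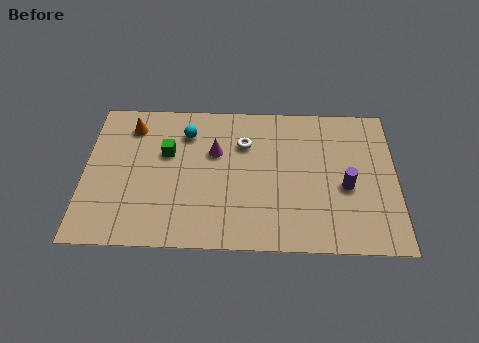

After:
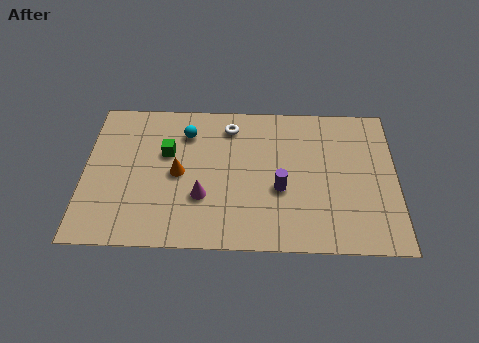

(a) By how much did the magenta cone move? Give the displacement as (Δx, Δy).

(-0.5, -2.4)

From the two frames, the magenta cone sits at roughly (5.4, 5.0) before and (4.9, 2.6) after.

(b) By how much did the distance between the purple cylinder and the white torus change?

-0.8

The distance was about 4.7 in the first image and 3.9 in the second, so they moved 0.8 units closer together.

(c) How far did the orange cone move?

3.2

The orange cone moved from about (1.9, 6.3) to (3.9, 3.8), a distance of √(2.0² + 2.5²) ≈ 3.2.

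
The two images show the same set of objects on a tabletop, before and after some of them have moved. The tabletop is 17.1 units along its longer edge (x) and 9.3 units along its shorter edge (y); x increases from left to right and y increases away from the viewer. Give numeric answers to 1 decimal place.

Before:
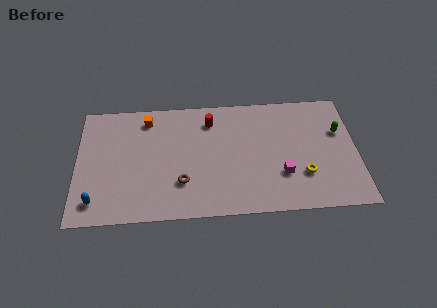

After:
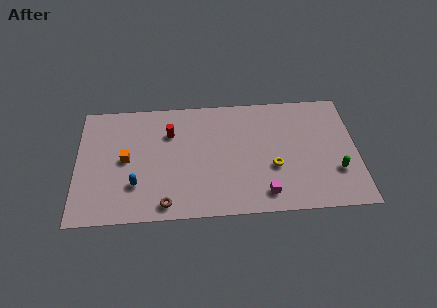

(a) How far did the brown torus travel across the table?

1.9

From (6.4, 2.7) to (5.4, 1.1), the brown torus covered √(1.0² + 1.6²) ≈ 1.9 units.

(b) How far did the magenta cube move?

1.8

The magenta cube moved from about (12.5, 2.9) to (11.4, 1.5), a distance of √(1.1² + 1.4²) ≈ 1.8.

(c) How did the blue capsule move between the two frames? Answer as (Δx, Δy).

(2.4, 1.1)

From the two frames, the blue capsule sits at roughly (1.2, 1.6) before and (3.6, 2.7) after.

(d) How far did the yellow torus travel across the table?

1.9

The yellow torus moved from about (13.8, 2.8) to (12.0, 3.5), a distance of √(1.8² + 0.7²) ≈ 1.9.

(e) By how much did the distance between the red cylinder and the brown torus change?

+0.5

Before: roughly 5.0 units apart; after: 5.5. That's 0.5 units further apart.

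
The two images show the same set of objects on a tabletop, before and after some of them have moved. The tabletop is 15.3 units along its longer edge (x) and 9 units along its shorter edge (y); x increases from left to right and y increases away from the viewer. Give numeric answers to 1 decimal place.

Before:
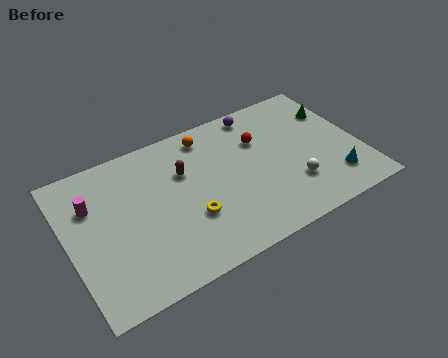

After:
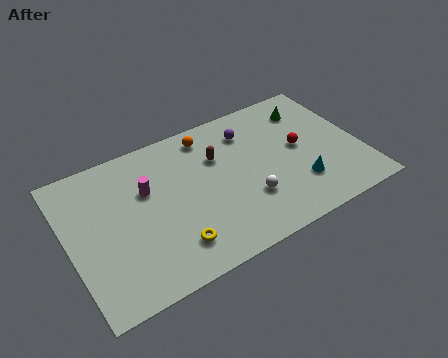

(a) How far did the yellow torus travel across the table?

1.6

From (6.1, 3.1) to (5.0, 1.9), the yellow torus covered √(1.1² + 1.2²) ≈ 1.6 units.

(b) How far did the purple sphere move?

1.2

The purple sphere moved from about (10.5, 8.0) to (9.8, 7.0), a distance of √(0.7² + 1.0²) ≈ 1.2.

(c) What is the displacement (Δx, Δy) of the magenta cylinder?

(2.8, -0.4)

The magenta cylinder was at about (1.4, 6.2) and moved to about (4.2, 5.8).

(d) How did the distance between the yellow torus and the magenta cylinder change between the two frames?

-1.6

Before: roughly 5.6 units apart; after: 4.0. That's 1.6 units closer together.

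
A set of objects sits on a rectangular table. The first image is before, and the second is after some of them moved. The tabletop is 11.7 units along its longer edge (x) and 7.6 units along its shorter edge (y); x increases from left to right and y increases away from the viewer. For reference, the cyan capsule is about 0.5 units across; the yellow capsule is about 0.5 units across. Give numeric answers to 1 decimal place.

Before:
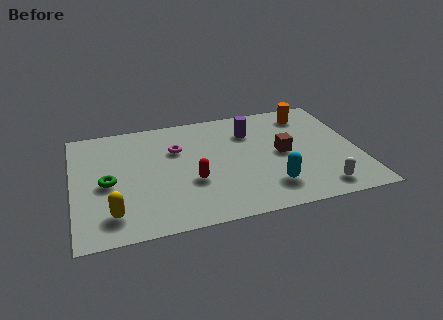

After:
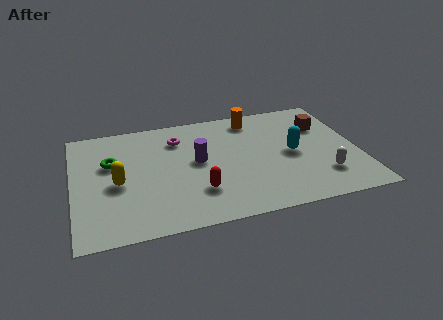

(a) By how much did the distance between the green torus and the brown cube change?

+1.6

The distance was about 7.2 in the first image and 8.8 in the second, so they moved 1.6 units further apart.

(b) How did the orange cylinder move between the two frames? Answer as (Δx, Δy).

(-2.3, 0.2)

The orange cylinder was at about (9.9, 6.3) and moved to about (7.6, 6.5).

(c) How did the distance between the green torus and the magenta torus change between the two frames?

-0.3

The distance was about 3.3 in the first image and 3.0 in the second, so they moved 0.3 units closer together.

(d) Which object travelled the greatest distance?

the purple cylinder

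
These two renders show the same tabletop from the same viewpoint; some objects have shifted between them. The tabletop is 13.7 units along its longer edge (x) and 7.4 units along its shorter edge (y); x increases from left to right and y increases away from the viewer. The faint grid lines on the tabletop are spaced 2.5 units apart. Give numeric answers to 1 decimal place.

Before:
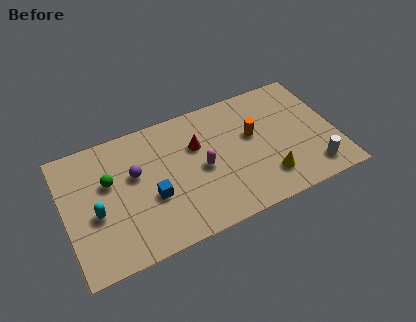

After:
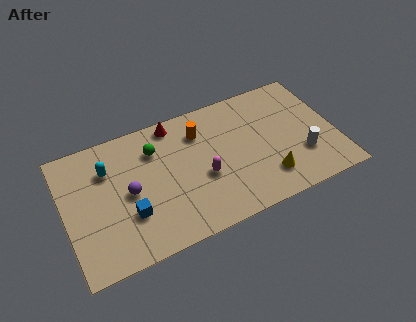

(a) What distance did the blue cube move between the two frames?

1.3

The blue cube was near (4.3, 2.9) before and (3.1, 2.4) after, so it travelled √(1.2² + 0.5²) ≈ 1.3 units.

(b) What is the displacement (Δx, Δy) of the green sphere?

(2.4, 0.9)

The green sphere was at about (2.3, 4.6) and moved to about (4.7, 5.5).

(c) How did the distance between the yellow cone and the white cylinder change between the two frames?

-0.3

The distance was about 2.3 in the first image and 2.0 in the second, so they moved 0.3 units closer together.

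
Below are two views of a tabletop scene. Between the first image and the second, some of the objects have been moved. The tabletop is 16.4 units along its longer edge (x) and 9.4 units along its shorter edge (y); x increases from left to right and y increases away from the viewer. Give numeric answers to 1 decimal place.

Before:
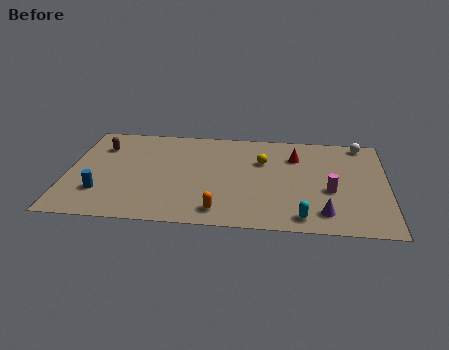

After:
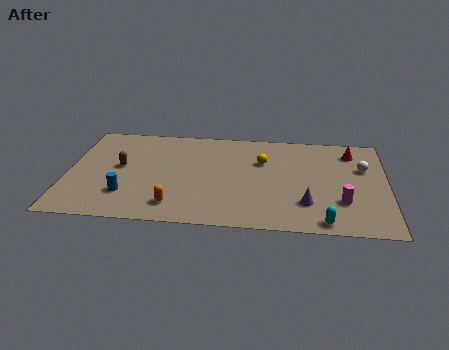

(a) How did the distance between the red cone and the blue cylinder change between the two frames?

+1.8

They were about 10.8 units apart before and 12.6 after — 1.8 units further apart.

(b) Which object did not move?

the yellow sphere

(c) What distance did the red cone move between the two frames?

3.0

The red cone was near (11.7, 6.9) before and (14.6, 7.6) after, so it travelled √(2.9² + 0.7²) ≈ 3.0 units.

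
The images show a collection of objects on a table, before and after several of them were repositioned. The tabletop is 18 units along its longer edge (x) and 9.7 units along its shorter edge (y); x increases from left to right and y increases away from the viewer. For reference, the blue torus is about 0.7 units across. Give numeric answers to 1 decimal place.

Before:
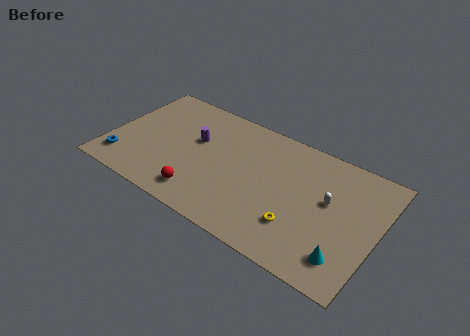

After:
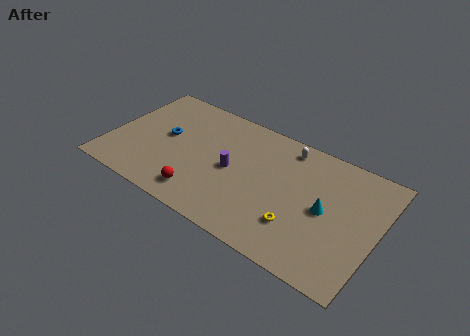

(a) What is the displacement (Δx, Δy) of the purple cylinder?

(2.7, -1.2)

The purple cylinder started near (5.6, 5.9) and ended near (8.3, 4.7).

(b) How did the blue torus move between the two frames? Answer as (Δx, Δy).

(2.4, 3.4)

The blue torus was at about (1.2, 1.9) and moved to about (3.6, 5.3).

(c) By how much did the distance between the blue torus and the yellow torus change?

-2.1

Before: roughly 11.9 units apart; after: 9.8. That's 2.1 units closer together.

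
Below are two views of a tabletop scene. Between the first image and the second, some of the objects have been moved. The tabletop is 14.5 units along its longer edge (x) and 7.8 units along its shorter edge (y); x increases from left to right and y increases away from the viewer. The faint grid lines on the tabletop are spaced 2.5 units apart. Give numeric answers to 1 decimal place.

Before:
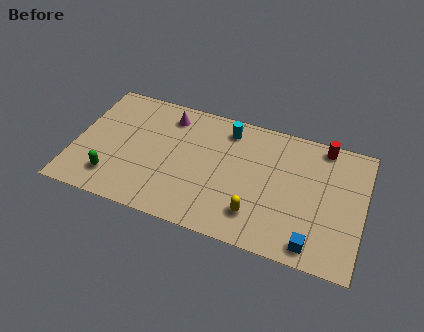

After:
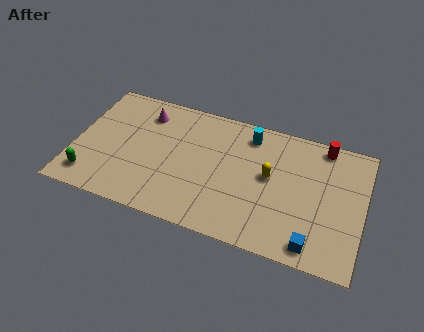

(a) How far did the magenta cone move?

1.2

The magenta cone was near (4.5, 6.4) before and (3.3, 6.2) after, so it travelled √(1.2² + 0.2²) ≈ 1.2 units.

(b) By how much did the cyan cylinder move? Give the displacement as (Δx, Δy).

(1.1, 0.0)

The cyan cylinder was at about (7.5, 6.5) and moved to about (8.6, 6.5).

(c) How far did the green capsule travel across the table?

1.1

The green capsule moved from about (2.1, 1.7) to (1.0, 1.4), a distance of √(1.1² + 0.3²) ≈ 1.1.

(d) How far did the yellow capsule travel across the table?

2.5

The yellow capsule was near (9.3, 1.8) before and (9.8, 4.3) after, so it travelled √(0.5² + 2.5²) ≈ 2.5 units.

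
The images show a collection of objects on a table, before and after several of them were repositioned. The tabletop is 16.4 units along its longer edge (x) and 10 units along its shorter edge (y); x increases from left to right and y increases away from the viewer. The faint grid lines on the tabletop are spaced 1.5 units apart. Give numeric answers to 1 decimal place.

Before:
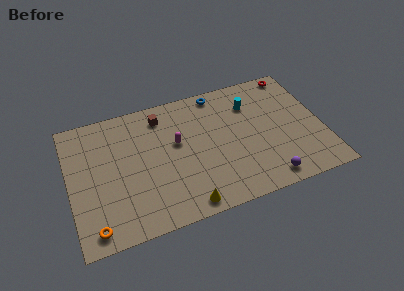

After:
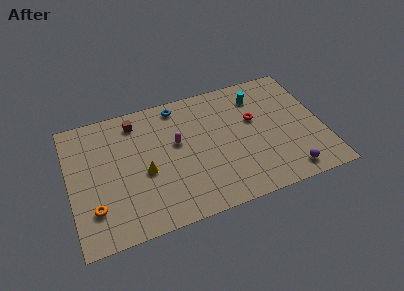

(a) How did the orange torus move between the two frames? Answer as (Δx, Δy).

(0.1, 1.4)

The orange torus started near (1.3, 1.2) and ended near (1.4, 2.6).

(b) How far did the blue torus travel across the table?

2.7

From (10.0, 9.0) to (7.3, 8.8), the blue torus covered √(2.7² + 0.2²) ≈ 2.7 units.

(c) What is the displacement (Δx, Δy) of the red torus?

(-3.0, -3.0)

The red torus was at about (15.1, 9.1) and moved to about (12.1, 6.1).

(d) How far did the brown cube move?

1.7

The brown cube moved from about (6.2, 8.3) to (4.5, 8.4), a distance of √(1.7² + 0.1²) ≈ 1.7.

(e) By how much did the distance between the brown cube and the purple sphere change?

+2.3

The distance was about 9.4 in the first image and 11.7 in the second, so they moved 2.3 units further apart.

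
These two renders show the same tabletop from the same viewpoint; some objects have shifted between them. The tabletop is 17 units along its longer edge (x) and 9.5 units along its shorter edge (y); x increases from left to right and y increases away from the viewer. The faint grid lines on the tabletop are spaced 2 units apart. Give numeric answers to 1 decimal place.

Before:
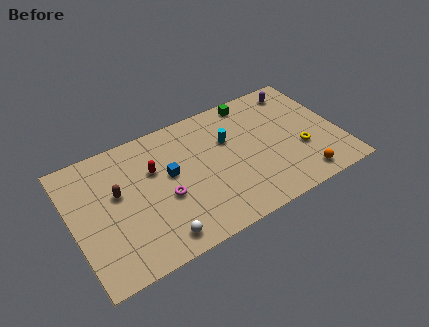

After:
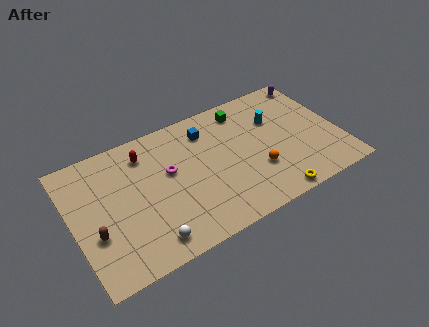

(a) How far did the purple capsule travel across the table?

1.1

The purple capsule moved from about (15.0, 8.1) to (16.1, 8.4), a distance of √(1.1² + 0.3²) ≈ 1.1.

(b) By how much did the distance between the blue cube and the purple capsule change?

-1.9

The distance was about 9.2 in the first image and 7.3 in the second, so they moved 1.9 units closer together.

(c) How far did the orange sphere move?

3.2

The orange sphere was near (14.1, 1.3) before and (11.5, 3.1) after, so it travelled √(2.6² + 1.8²) ≈ 3.2 units.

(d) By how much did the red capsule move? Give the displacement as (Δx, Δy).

(-0.4, 1.4)

The red capsule was at about (5.3, 6.2) and moved to about (4.9, 7.6).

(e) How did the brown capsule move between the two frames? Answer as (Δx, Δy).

(-1.7, -2.2)

From the two frames, the brown capsule sits at roughly (2.9, 5.6) before and (1.2, 3.4) after.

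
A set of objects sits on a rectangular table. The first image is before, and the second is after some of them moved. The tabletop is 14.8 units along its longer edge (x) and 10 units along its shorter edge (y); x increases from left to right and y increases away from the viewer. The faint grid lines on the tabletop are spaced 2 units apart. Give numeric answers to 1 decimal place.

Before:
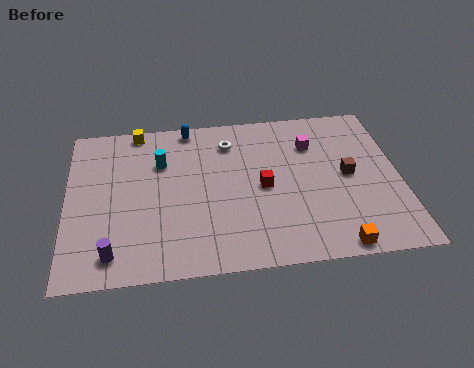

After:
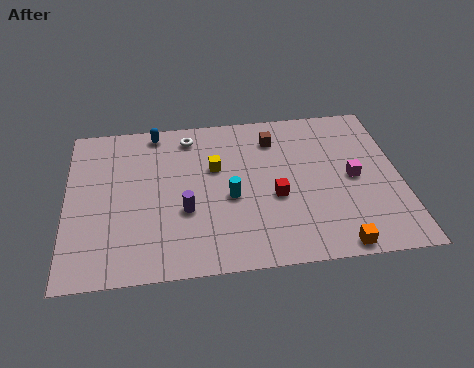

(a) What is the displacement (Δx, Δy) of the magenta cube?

(1.7, -2.4)

From the two frames, the magenta cube sits at roughly (11.0, 7.3) before and (12.7, 4.9) after.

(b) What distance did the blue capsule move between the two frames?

1.5

From (5.5, 9.1) to (4.0, 9.0), the blue capsule covered √(1.5² + 0.1²) ≈ 1.5 units.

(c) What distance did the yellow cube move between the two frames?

4.5

The yellow cube moved from about (3.2, 9.2) to (6.6, 6.3), a distance of √(3.4² + 2.9²) ≈ 4.5.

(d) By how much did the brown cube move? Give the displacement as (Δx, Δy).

(-3.2, 2.8)

The brown cube was at about (12.5, 5.1) and moved to about (9.3, 7.9).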